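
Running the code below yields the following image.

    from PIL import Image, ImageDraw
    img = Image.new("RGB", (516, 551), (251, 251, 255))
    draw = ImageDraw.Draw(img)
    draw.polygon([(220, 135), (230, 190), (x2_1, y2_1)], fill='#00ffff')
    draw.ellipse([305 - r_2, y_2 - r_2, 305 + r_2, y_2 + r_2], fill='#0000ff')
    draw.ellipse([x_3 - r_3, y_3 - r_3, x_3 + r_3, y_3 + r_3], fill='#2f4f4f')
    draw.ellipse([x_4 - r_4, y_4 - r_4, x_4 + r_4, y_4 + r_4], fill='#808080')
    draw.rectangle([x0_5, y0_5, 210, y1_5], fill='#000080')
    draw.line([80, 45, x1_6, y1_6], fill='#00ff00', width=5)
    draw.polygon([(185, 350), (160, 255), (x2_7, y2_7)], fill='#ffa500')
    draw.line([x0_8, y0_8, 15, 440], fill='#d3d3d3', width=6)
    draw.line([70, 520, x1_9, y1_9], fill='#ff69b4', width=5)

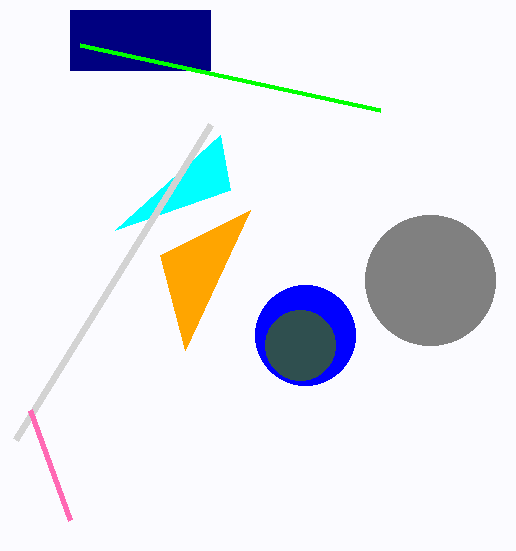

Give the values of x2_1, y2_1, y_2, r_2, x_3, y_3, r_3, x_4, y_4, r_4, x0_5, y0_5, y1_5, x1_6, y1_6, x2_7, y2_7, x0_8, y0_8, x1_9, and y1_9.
x2_1 = 115, y2_1 = 230, y_2 = 335, r_2 = 50, x_3 = 300, y_3 = 345, r_3 = 35, x_4 = 430, y_4 = 280, r_4 = 65, x0_5 = 70, y0_5 = 10, y1_5 = 70, x1_6 = 380, y1_6 = 110, x2_7 = 250, y2_7 = 210, x0_8 = 210, y0_8 = 125, x1_9 = 30, y1_9 = 410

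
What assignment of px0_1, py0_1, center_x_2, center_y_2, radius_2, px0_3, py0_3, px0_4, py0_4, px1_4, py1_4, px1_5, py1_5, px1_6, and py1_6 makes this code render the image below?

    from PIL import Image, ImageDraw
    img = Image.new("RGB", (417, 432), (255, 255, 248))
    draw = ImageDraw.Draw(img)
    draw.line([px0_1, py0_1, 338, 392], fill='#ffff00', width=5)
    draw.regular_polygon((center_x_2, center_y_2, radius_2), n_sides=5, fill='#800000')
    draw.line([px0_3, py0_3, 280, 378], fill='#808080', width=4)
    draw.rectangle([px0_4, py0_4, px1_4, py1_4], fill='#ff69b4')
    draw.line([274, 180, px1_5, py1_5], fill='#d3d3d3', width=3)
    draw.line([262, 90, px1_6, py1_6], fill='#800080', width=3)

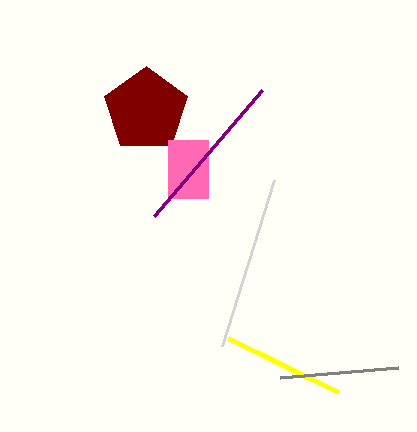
px0_1 = 228
py0_1 = 338
center_x_2 = 146
center_y_2 = 110
radius_2 = 44
px0_3 = 398
py0_3 = 368
px0_4 = 168
py0_4 = 140
px1_4 = 208
py1_4 = 198
px1_5 = 222
py1_5 = 346
px1_6 = 154
py1_6 = 216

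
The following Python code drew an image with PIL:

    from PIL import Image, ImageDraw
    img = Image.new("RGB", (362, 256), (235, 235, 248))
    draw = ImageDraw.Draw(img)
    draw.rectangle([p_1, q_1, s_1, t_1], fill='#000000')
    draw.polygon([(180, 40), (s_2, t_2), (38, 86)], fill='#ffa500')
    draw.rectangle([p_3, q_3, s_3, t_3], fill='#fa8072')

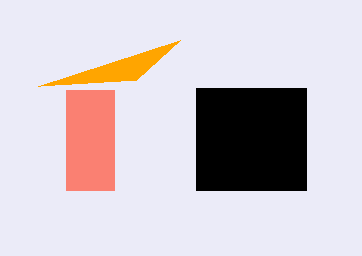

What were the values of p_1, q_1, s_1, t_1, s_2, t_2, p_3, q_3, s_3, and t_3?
p_1 = 196
q_1 = 88
s_1 = 306
t_1 = 190
s_2 = 136
t_2 = 80
p_3 = 66
q_3 = 90
s_3 = 114
t_3 = 190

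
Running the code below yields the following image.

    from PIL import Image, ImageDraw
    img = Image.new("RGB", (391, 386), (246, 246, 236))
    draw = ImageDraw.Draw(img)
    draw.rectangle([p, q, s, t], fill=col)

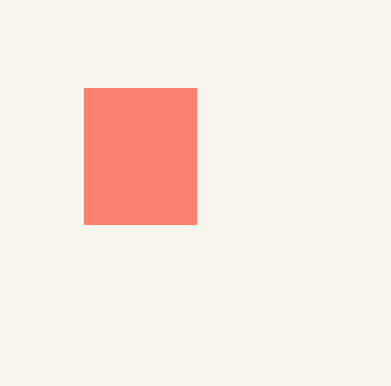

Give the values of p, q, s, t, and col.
p = 84; q = 88; s = 196; t = 224; col = 'salmon'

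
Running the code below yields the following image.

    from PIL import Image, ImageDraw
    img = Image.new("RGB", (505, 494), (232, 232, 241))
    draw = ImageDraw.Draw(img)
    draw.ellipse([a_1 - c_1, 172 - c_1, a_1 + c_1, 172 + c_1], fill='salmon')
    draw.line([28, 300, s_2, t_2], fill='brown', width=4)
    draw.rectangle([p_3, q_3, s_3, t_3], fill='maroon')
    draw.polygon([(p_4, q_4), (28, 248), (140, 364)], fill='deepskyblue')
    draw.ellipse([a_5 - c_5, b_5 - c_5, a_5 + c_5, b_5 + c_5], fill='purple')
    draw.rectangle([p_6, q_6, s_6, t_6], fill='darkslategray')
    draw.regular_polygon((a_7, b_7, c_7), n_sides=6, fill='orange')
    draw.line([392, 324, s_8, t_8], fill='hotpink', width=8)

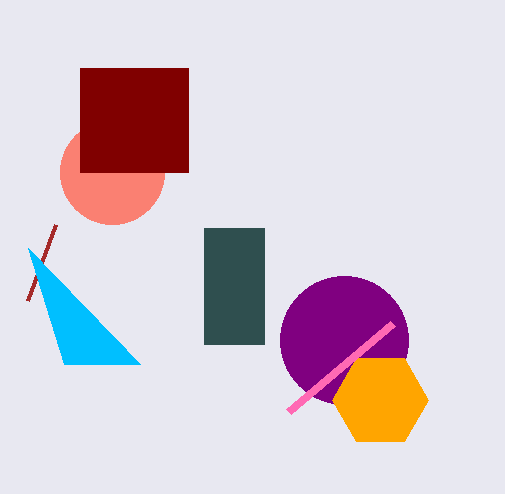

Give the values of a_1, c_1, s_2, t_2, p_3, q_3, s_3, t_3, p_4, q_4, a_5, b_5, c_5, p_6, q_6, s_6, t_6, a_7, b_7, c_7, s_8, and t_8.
a_1 = 112; c_1 = 52; s_2 = 56; t_2 = 224; p_3 = 80; q_3 = 68; s_3 = 188; t_3 = 172; p_4 = 64; q_4 = 364; a_5 = 344; b_5 = 340; c_5 = 64; p_6 = 204; q_6 = 228; s_6 = 264; t_6 = 344; a_7 = 380; b_7 = 400; c_7 = 48; s_8 = 288; t_8 = 412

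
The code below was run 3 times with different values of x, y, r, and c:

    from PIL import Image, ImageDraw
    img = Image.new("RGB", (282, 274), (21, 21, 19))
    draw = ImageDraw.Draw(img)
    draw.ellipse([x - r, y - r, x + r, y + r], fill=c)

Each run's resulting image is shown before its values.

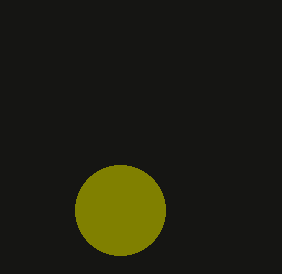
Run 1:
x = 120; y = 210; r = 45; c = 'olive'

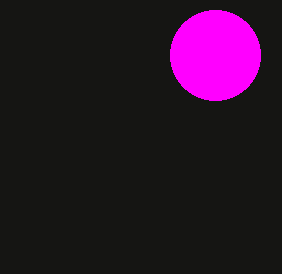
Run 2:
x = 215; y = 55; r = 45; c = 'magenta'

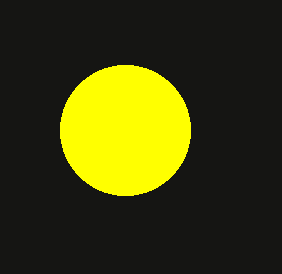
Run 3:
x = 125, y = 130, r = 65, c = 'yellow'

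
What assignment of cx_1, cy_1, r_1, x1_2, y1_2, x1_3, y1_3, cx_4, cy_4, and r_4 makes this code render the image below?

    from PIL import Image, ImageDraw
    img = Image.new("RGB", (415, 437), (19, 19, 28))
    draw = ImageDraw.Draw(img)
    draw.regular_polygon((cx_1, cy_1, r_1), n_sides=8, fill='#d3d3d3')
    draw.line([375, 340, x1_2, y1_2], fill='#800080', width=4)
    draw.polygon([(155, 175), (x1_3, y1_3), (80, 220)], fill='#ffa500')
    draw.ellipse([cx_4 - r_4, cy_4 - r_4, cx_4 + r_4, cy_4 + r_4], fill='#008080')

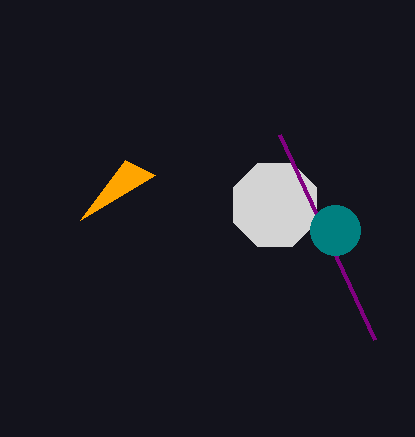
cx_1 = 275
cy_1 = 205
r_1 = 45
x1_2 = 280
y1_2 = 135
x1_3 = 125
y1_3 = 160
cx_4 = 335
cy_4 = 230
r_4 = 25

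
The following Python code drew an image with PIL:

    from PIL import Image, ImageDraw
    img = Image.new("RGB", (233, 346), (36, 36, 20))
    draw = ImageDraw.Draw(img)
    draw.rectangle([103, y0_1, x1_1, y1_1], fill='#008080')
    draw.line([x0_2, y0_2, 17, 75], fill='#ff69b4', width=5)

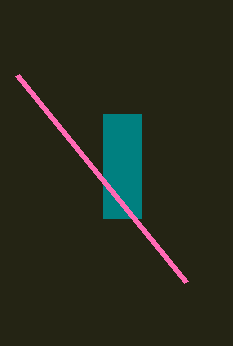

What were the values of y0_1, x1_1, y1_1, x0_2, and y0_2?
y0_1 = 114
x1_1 = 141
y1_1 = 218
x0_2 = 186
y0_2 = 282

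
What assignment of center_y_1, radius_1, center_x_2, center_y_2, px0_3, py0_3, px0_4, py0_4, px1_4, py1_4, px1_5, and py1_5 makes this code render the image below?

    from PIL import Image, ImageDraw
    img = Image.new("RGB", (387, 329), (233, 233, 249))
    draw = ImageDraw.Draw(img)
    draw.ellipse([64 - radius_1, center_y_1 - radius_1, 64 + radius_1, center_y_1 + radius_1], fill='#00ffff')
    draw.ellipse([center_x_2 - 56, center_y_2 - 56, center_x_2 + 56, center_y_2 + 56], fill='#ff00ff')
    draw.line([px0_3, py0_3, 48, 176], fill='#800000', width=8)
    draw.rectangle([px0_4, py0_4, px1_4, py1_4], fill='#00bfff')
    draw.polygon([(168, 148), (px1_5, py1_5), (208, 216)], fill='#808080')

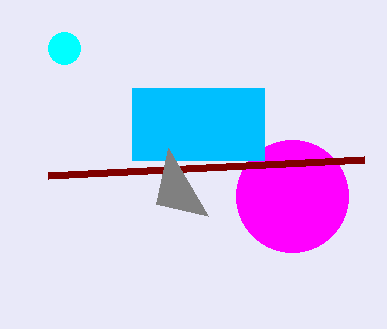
center_y_1 = 48, radius_1 = 16, center_x_2 = 292, center_y_2 = 196, px0_3 = 364, py0_3 = 160, px0_4 = 132, py0_4 = 88, px1_4 = 264, py1_4 = 160, px1_5 = 156, py1_5 = 204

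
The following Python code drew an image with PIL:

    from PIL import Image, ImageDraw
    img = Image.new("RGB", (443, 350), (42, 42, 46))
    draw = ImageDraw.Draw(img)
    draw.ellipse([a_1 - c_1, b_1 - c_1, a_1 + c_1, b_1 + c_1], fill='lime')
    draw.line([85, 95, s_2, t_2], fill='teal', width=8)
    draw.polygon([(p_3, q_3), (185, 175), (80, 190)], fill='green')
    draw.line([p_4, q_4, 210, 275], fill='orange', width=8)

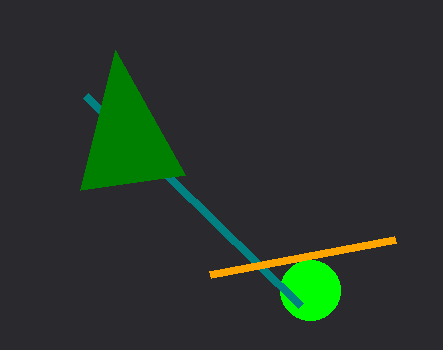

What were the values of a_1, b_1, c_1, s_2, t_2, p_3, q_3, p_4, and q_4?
a_1 = 310
b_1 = 290
c_1 = 30
s_2 = 300
t_2 = 305
p_3 = 115
q_3 = 50
p_4 = 395
q_4 = 240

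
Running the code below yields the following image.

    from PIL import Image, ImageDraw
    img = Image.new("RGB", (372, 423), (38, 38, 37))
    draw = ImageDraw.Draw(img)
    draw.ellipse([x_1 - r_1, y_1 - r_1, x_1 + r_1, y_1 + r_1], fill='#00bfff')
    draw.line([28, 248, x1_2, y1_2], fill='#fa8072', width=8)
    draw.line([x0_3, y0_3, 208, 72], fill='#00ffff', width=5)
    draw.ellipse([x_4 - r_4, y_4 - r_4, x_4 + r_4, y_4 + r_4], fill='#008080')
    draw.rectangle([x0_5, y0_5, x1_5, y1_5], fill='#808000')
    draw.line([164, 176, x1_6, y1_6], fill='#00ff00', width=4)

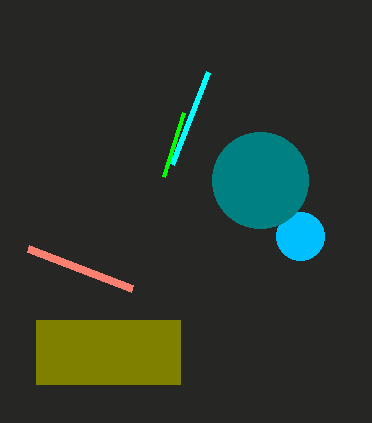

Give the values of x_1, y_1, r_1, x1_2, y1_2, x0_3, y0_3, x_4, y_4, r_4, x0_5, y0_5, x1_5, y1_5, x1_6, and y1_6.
x_1 = 300; y_1 = 236; r_1 = 24; x1_2 = 132; y1_2 = 288; x0_3 = 172; y0_3 = 164; x_4 = 260; y_4 = 180; r_4 = 48; x0_5 = 36; y0_5 = 320; x1_5 = 180; y1_5 = 384; x1_6 = 184; y1_6 = 112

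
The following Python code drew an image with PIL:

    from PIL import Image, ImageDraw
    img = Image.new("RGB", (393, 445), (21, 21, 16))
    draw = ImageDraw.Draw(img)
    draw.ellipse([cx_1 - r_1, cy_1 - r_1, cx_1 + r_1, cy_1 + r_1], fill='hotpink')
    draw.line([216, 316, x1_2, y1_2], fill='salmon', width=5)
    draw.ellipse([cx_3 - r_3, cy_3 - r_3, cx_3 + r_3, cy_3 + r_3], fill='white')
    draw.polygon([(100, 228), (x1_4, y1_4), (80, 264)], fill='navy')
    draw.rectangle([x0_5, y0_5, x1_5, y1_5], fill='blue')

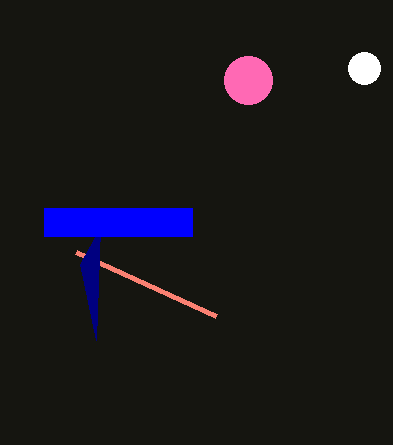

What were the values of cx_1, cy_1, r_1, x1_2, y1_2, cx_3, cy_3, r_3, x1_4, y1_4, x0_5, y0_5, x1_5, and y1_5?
cx_1 = 248
cy_1 = 80
r_1 = 24
x1_2 = 76
y1_2 = 252
cx_3 = 364
cy_3 = 68
r_3 = 16
x1_4 = 96
y1_4 = 340
x0_5 = 44
y0_5 = 208
x1_5 = 192
y1_5 = 236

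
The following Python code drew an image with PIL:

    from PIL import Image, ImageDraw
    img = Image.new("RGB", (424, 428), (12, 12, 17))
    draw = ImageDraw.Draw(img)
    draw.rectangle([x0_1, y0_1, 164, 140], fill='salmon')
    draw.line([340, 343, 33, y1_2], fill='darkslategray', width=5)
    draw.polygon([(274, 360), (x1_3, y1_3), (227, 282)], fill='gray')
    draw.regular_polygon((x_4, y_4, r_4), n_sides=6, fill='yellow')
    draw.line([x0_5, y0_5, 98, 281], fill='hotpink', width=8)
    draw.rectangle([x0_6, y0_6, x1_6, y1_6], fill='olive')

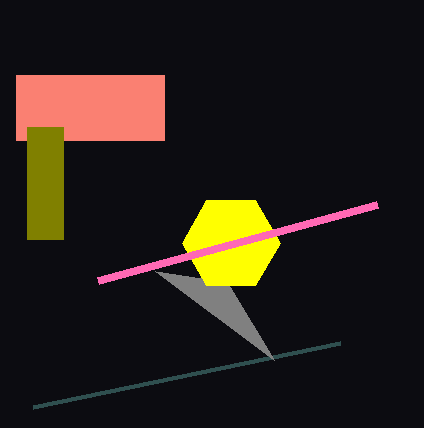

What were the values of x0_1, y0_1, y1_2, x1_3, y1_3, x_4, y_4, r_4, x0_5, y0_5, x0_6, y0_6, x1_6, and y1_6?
x0_1 = 16, y0_1 = 75, y1_2 = 407, x1_3 = 155, y1_3 = 271, x_4 = 231, y_4 = 243, r_4 = 49, x0_5 = 377, y0_5 = 205, x0_6 = 27, y0_6 = 127, x1_6 = 63, y1_6 = 239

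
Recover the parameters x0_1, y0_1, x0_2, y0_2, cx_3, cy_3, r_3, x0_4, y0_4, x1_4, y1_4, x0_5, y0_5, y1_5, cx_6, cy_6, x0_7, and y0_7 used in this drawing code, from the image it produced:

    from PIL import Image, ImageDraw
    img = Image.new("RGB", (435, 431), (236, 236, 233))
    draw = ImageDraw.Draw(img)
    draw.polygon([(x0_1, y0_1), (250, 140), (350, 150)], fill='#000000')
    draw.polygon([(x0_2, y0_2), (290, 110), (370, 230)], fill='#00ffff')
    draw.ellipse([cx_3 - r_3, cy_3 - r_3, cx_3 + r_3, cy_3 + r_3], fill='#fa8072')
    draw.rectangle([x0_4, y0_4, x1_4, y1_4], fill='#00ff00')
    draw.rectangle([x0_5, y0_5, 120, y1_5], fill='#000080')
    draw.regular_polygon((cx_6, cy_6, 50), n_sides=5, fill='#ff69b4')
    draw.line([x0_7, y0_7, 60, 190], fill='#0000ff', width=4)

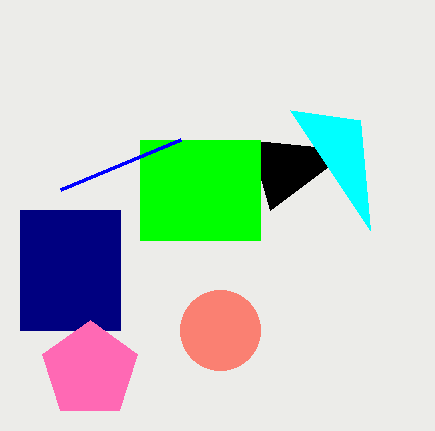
x0_1 = 270
y0_1 = 210
x0_2 = 360
y0_2 = 120
cx_3 = 220
cy_3 = 330
r_3 = 40
x0_4 = 140
y0_4 = 140
x1_4 = 260
y1_4 = 240
x0_5 = 20
y0_5 = 210
y1_5 = 330
cx_6 = 90
cy_6 = 370
x0_7 = 180
y0_7 = 140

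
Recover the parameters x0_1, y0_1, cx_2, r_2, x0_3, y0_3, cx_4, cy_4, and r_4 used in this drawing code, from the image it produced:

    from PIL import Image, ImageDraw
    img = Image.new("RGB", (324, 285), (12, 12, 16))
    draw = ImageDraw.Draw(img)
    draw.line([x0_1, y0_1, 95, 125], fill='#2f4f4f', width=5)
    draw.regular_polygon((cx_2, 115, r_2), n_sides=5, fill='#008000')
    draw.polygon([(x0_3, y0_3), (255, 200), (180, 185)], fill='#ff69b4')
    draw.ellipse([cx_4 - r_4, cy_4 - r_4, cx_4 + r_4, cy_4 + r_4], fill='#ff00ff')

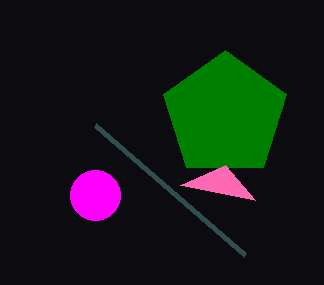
x0_1 = 245; y0_1 = 255; cx_2 = 225; r_2 = 65; x0_3 = 225; y0_3 = 165; cx_4 = 95; cy_4 = 195; r_4 = 25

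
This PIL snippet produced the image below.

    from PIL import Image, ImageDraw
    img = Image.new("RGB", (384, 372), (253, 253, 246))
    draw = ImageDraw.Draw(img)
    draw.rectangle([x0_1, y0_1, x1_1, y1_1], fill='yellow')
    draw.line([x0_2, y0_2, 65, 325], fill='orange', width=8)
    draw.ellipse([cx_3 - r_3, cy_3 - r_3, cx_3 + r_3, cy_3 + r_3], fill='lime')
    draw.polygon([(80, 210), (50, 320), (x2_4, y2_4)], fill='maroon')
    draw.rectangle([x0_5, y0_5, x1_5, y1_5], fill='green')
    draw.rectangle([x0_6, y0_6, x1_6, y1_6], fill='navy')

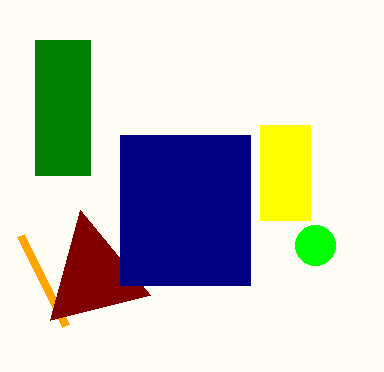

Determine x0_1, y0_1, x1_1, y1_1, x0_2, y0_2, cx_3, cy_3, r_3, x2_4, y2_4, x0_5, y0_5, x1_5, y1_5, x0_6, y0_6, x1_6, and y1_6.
x0_1 = 260, y0_1 = 125, x1_1 = 310, y1_1 = 220, x0_2 = 20, y0_2 = 235, cx_3 = 315, cy_3 = 245, r_3 = 20, x2_4 = 150, y2_4 = 295, x0_5 = 35, y0_5 = 40, x1_5 = 90, y1_5 = 175, x0_6 = 120, y0_6 = 135, x1_6 = 250, y1_6 = 285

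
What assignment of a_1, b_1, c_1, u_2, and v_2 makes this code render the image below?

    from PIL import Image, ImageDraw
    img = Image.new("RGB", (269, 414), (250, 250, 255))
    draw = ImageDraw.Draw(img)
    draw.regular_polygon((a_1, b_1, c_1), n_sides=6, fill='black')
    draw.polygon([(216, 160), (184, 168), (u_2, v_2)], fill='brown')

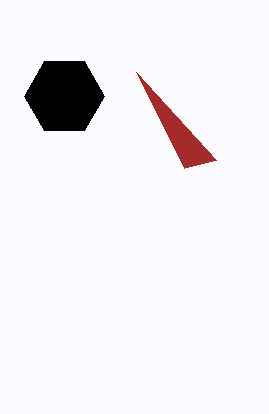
a_1 = 64
b_1 = 96
c_1 = 40
u_2 = 136
v_2 = 72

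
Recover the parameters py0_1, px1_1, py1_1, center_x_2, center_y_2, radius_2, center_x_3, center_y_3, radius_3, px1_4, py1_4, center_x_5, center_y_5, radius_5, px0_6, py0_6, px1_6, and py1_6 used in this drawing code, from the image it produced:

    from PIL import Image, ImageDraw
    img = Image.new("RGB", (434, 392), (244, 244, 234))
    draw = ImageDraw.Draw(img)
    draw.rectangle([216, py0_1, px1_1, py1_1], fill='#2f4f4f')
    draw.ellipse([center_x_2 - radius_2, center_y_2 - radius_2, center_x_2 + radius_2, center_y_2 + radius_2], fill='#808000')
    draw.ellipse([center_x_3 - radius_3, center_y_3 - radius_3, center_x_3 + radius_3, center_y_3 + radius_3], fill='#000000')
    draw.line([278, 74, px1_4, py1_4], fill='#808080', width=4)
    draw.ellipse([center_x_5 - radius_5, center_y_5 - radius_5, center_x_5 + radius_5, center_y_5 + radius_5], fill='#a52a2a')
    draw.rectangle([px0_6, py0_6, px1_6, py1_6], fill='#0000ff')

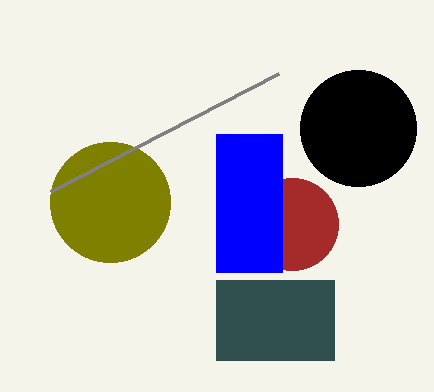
py0_1 = 280, px1_1 = 334, py1_1 = 360, center_x_2 = 110, center_y_2 = 202, radius_2 = 60, center_x_3 = 358, center_y_3 = 128, radius_3 = 58, px1_4 = 50, py1_4 = 192, center_x_5 = 292, center_y_5 = 224, radius_5 = 46, px0_6 = 216, py0_6 = 134, px1_6 = 282, py1_6 = 272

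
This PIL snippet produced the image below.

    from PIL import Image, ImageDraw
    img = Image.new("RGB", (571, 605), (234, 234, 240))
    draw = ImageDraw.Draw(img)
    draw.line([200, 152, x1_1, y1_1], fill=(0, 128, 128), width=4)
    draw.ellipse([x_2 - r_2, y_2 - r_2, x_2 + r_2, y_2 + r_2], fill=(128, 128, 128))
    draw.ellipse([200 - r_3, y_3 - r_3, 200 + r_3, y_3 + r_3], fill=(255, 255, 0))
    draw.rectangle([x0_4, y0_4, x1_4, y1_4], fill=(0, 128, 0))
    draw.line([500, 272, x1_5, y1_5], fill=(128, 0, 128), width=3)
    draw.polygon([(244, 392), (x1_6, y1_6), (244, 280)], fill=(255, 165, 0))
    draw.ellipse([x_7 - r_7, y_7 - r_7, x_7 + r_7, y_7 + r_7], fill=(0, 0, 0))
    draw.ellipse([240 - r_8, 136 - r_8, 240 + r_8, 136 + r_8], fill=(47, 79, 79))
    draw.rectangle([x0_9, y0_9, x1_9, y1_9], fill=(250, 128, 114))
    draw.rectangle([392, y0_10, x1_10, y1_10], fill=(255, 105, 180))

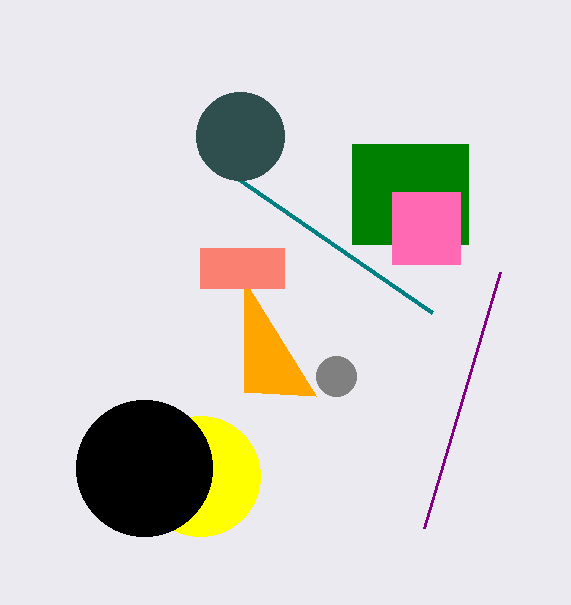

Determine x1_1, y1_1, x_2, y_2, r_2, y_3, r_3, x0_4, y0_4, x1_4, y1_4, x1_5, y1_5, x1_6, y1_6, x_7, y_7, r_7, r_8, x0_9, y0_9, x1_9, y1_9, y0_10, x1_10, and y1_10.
x1_1 = 432; y1_1 = 312; x_2 = 336; y_2 = 376; r_2 = 20; y_3 = 476; r_3 = 60; x0_4 = 352; y0_4 = 144; x1_4 = 468; y1_4 = 244; x1_5 = 424; y1_5 = 528; x1_6 = 316; y1_6 = 396; x_7 = 144; y_7 = 468; r_7 = 68; r_8 = 44; x0_9 = 200; y0_9 = 248; x1_9 = 284; y1_9 = 288; y0_10 = 192; x1_10 = 460; y1_10 = 264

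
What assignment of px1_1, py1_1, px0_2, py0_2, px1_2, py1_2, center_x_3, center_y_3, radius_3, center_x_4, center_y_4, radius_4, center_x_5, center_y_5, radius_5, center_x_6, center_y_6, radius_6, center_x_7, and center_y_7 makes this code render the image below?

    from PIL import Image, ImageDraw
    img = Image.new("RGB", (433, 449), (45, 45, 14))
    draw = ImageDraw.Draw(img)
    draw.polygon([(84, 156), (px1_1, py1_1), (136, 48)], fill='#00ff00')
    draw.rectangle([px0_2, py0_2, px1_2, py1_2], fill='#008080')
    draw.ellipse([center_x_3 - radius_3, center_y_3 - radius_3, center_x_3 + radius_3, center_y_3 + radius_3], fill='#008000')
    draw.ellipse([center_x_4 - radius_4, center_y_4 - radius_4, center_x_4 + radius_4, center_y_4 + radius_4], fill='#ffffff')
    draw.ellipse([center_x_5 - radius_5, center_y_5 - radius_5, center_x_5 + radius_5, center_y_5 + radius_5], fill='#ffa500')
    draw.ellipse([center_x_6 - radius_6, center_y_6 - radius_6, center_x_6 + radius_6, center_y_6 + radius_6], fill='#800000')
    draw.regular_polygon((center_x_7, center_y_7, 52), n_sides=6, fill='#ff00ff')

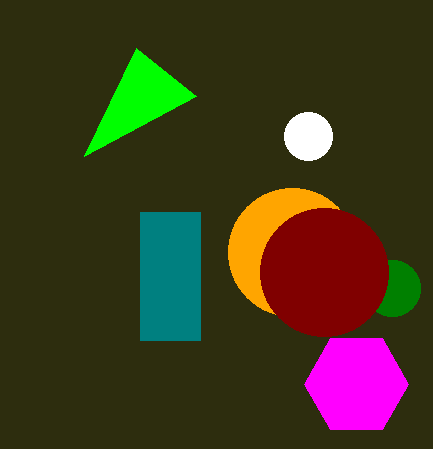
px1_1 = 196
py1_1 = 96
px0_2 = 140
py0_2 = 212
px1_2 = 200
py1_2 = 340
center_x_3 = 392
center_y_3 = 288
radius_3 = 28
center_x_4 = 308
center_y_4 = 136
radius_4 = 24
center_x_5 = 292
center_y_5 = 252
radius_5 = 64
center_x_6 = 324
center_y_6 = 272
radius_6 = 64
center_x_7 = 356
center_y_7 = 384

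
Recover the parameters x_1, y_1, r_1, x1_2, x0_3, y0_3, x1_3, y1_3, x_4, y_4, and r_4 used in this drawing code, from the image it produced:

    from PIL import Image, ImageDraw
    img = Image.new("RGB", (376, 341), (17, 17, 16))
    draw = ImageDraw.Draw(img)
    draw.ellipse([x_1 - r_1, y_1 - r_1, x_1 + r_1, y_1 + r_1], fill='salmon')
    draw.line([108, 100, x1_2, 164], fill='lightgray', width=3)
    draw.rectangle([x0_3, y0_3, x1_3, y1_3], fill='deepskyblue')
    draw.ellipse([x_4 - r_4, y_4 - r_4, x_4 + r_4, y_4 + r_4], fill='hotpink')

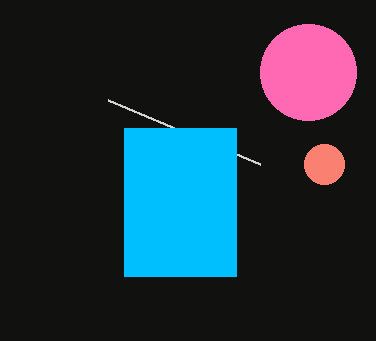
x_1 = 324; y_1 = 164; r_1 = 20; x1_2 = 260; x0_3 = 124; y0_3 = 128; x1_3 = 236; y1_3 = 276; x_4 = 308; y_4 = 72; r_4 = 48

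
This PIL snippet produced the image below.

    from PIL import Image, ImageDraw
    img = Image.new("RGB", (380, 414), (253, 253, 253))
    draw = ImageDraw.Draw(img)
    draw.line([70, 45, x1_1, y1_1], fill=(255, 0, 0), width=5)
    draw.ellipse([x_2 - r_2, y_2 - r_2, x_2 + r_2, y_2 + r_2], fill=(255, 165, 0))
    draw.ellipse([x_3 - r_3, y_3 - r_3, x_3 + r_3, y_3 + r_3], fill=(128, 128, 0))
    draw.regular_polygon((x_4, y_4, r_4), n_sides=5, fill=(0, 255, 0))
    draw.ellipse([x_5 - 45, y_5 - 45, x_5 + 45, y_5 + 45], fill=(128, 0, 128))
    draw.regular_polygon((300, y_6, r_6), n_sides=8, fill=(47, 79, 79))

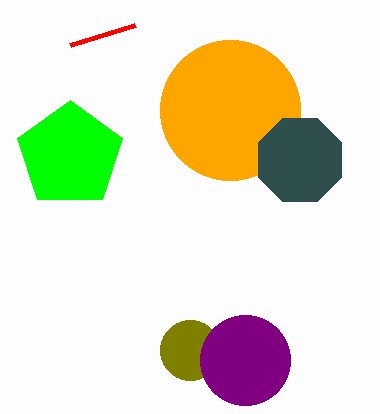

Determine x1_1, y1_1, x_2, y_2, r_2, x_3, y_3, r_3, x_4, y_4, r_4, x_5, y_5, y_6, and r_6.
x1_1 = 135; y1_1 = 25; x_2 = 230; y_2 = 110; r_2 = 70; x_3 = 190; y_3 = 350; r_3 = 30; x_4 = 70; y_4 = 155; r_4 = 55; x_5 = 245; y_5 = 360; y_6 = 160; r_6 = 45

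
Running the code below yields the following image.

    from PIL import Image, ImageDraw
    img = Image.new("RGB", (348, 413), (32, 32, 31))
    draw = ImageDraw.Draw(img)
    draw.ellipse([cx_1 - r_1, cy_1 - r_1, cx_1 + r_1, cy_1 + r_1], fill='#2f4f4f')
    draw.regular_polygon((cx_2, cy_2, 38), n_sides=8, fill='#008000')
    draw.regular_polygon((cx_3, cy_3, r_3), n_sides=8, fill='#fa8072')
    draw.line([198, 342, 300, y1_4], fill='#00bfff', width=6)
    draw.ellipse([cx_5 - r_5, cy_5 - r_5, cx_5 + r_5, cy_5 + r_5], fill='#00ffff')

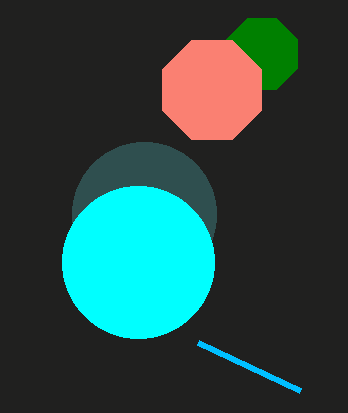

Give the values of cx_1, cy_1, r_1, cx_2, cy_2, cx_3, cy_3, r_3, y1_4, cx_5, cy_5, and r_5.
cx_1 = 144; cy_1 = 214; r_1 = 72; cx_2 = 262; cy_2 = 54; cx_3 = 212; cy_3 = 90; r_3 = 54; y1_4 = 390; cx_5 = 138; cy_5 = 262; r_5 = 76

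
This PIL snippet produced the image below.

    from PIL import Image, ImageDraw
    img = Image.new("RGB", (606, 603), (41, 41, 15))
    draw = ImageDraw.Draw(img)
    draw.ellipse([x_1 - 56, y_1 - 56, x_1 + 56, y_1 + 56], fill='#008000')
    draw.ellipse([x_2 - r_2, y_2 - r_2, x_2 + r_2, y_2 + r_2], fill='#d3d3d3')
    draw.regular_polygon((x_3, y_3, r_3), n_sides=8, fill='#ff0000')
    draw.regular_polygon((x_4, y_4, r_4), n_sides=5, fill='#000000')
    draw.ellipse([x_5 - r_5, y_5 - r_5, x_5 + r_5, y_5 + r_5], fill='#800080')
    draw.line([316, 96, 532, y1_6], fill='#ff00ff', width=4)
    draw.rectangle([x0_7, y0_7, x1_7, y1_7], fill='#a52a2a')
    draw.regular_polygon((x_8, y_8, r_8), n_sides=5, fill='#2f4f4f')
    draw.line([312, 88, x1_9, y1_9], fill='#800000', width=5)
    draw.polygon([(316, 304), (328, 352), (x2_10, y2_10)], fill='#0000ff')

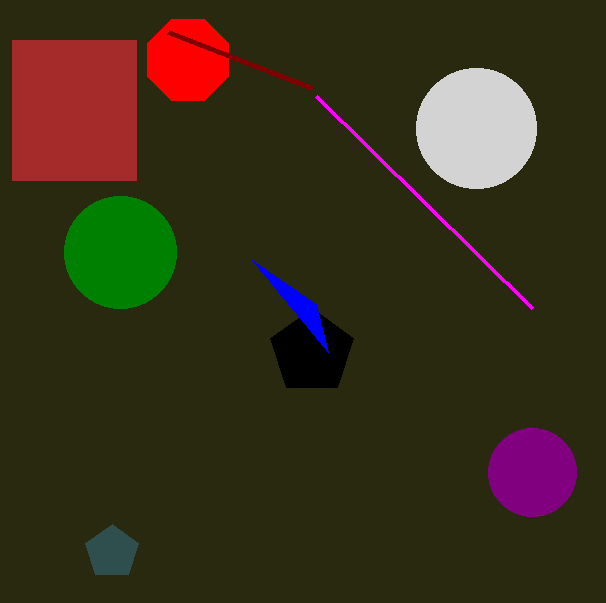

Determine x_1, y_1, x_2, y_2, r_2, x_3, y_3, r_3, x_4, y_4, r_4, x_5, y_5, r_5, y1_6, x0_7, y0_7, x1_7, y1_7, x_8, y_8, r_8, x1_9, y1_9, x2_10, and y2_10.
x_1 = 120; y_1 = 252; x_2 = 476; y_2 = 128; r_2 = 60; x_3 = 188; y_3 = 60; r_3 = 44; x_4 = 312; y_4 = 352; r_4 = 44; x_5 = 532; y_5 = 472; r_5 = 44; y1_6 = 308; x0_7 = 12; y0_7 = 40; x1_7 = 136; y1_7 = 180; x_8 = 112; y_8 = 552; r_8 = 28; x1_9 = 168; y1_9 = 32; x2_10 = 252; y2_10 = 260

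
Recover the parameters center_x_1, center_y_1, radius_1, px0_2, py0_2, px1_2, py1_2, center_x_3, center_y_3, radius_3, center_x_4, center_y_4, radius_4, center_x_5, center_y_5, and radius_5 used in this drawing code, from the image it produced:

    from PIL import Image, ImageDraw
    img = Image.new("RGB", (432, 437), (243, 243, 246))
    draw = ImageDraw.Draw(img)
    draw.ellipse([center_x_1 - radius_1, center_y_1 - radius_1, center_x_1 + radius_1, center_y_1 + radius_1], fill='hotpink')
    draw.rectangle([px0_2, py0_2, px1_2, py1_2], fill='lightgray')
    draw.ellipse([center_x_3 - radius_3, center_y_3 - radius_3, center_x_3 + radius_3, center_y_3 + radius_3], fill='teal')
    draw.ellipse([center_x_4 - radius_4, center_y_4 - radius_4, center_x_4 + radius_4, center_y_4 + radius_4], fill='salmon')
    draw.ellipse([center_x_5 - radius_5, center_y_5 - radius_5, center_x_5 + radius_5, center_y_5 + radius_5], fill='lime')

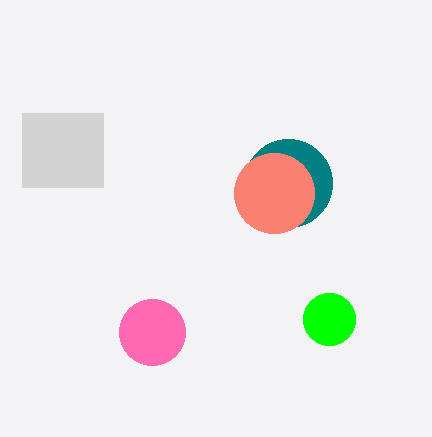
center_x_1 = 152; center_y_1 = 332; radius_1 = 33; px0_2 = 22; py0_2 = 113; px1_2 = 103; py1_2 = 187; center_x_3 = 288; center_y_3 = 183; radius_3 = 44; center_x_4 = 274; center_y_4 = 193; radius_4 = 40; center_x_5 = 329; center_y_5 = 319; radius_5 = 26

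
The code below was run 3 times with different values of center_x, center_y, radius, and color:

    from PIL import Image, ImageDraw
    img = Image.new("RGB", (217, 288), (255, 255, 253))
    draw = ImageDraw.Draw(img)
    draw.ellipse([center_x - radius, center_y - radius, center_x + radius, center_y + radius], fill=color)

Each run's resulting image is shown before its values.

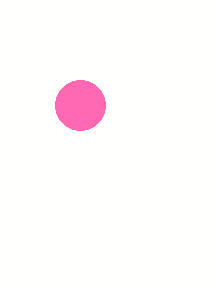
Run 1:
center_x = 80
center_y = 105
radius = 25
color = 'hotpink'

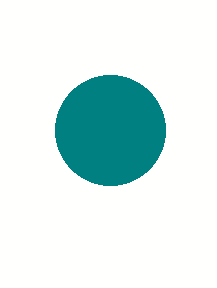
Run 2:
center_x = 110, center_y = 130, radius = 55, color = 'teal'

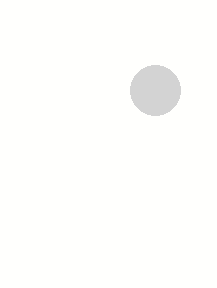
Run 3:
center_x = 155
center_y = 90
radius = 25
color = 'lightgray'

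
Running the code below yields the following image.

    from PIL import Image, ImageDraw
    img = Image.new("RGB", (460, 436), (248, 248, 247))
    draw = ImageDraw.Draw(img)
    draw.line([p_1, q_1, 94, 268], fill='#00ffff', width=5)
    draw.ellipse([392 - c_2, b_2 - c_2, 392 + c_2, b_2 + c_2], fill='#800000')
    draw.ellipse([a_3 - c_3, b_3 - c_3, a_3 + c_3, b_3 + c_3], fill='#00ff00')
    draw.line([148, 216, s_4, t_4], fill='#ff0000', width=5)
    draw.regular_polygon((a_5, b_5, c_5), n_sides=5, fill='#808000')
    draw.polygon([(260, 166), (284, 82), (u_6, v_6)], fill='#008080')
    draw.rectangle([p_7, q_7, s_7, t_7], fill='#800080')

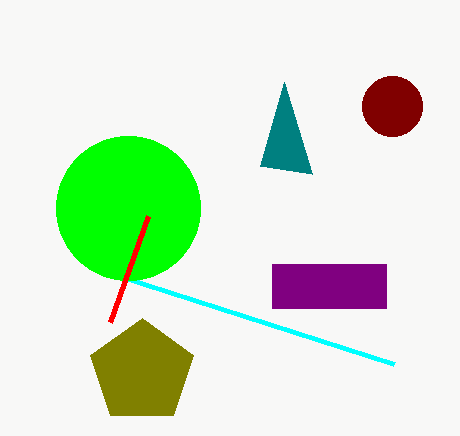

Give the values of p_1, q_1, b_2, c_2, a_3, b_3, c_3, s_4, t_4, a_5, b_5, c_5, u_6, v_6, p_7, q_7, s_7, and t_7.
p_1 = 394, q_1 = 364, b_2 = 106, c_2 = 30, a_3 = 128, b_3 = 208, c_3 = 72, s_4 = 110, t_4 = 322, a_5 = 142, b_5 = 372, c_5 = 54, u_6 = 312, v_6 = 174, p_7 = 272, q_7 = 264, s_7 = 386, t_7 = 308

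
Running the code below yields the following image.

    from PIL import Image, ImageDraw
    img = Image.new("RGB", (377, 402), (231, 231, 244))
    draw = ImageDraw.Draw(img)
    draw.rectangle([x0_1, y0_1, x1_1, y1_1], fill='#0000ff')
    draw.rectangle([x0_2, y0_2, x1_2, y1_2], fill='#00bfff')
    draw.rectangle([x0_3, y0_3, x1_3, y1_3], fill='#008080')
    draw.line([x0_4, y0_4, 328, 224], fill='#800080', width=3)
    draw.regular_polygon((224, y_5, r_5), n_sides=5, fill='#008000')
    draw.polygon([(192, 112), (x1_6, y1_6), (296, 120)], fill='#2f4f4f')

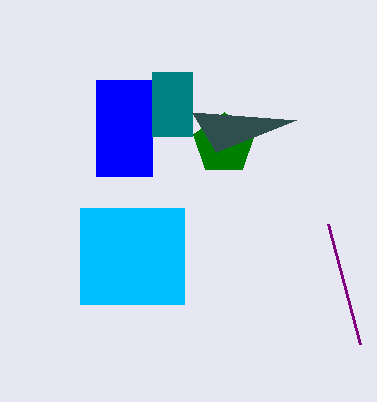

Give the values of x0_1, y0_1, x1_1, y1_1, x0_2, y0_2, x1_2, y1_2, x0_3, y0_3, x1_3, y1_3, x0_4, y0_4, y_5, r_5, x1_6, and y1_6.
x0_1 = 96
y0_1 = 80
x1_1 = 152
y1_1 = 176
x0_2 = 80
y0_2 = 208
x1_2 = 184
y1_2 = 304
x0_3 = 152
y0_3 = 72
x1_3 = 192
y1_3 = 136
x0_4 = 360
y0_4 = 344
y_5 = 144
r_5 = 32
x1_6 = 216
y1_6 = 152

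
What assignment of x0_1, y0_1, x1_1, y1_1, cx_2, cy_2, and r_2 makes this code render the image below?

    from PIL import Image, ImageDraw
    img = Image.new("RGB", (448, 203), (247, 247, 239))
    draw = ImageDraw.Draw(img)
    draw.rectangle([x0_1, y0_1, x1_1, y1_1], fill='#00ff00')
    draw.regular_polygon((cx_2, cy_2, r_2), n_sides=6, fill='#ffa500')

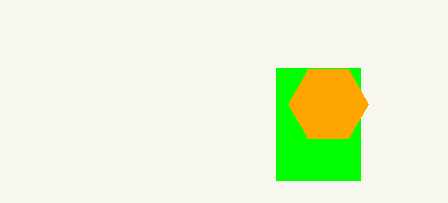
x0_1 = 276
y0_1 = 68
x1_1 = 360
y1_1 = 180
cx_2 = 328
cy_2 = 104
r_2 = 40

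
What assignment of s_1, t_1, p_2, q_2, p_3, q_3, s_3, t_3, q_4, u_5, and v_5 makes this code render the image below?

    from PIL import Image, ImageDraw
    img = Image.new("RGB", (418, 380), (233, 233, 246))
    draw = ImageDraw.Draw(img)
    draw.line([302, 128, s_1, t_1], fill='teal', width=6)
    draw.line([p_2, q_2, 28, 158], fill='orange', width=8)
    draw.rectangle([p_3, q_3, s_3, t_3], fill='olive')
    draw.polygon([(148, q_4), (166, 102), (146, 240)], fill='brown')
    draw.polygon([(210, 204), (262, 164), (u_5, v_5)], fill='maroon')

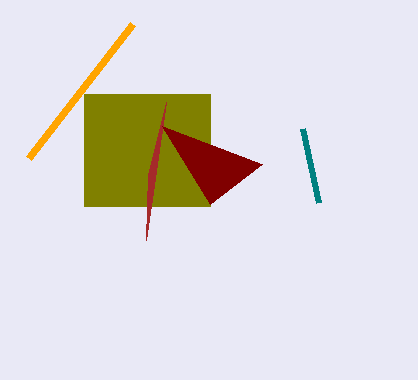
s_1 = 318
t_1 = 202
p_2 = 132
q_2 = 24
p_3 = 84
q_3 = 94
s_3 = 210
t_3 = 206
q_4 = 174
u_5 = 162
v_5 = 126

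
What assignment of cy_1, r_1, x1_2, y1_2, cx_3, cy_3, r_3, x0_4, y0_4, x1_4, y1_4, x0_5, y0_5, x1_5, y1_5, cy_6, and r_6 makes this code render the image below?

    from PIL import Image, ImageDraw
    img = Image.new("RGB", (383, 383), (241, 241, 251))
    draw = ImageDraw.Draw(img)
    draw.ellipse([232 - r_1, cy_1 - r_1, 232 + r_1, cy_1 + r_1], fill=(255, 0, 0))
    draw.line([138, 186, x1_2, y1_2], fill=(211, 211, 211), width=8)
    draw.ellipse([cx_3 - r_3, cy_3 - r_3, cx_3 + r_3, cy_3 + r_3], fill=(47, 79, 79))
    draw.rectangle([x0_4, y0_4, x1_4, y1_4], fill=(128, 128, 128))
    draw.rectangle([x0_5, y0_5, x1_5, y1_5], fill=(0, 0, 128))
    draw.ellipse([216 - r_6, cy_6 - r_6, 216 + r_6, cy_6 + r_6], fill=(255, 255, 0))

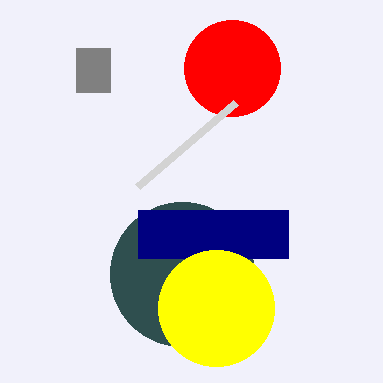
cy_1 = 68; r_1 = 48; x1_2 = 236; y1_2 = 102; cx_3 = 182; cy_3 = 274; r_3 = 72; x0_4 = 76; y0_4 = 48; x1_4 = 110; y1_4 = 92; x0_5 = 138; y0_5 = 210; x1_5 = 288; y1_5 = 258; cy_6 = 308; r_6 = 58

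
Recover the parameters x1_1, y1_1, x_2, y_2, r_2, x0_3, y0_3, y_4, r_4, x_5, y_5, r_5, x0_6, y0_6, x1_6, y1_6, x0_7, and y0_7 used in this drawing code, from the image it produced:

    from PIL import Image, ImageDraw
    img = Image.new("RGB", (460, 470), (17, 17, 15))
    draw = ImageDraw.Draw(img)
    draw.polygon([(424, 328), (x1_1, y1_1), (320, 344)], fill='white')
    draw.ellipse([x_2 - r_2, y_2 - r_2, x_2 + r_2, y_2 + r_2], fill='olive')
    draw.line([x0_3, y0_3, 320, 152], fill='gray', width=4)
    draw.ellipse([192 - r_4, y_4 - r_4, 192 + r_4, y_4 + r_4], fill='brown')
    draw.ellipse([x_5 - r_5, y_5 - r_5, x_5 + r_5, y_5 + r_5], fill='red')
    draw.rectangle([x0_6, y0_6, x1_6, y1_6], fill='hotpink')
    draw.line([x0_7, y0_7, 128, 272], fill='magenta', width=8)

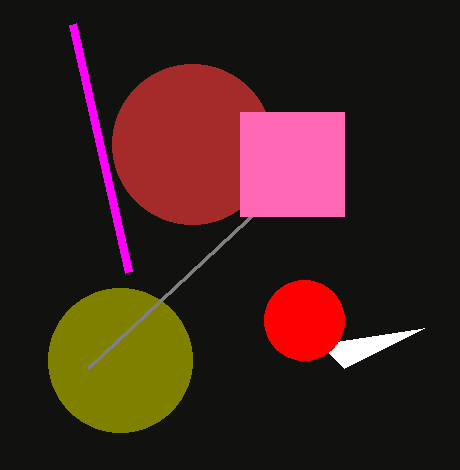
x1_1 = 344, y1_1 = 368, x_2 = 120, y_2 = 360, r_2 = 72, x0_3 = 88, y0_3 = 368, y_4 = 144, r_4 = 80, x_5 = 304, y_5 = 320, r_5 = 40, x0_6 = 240, y0_6 = 112, x1_6 = 344, y1_6 = 216, x0_7 = 72, y0_7 = 24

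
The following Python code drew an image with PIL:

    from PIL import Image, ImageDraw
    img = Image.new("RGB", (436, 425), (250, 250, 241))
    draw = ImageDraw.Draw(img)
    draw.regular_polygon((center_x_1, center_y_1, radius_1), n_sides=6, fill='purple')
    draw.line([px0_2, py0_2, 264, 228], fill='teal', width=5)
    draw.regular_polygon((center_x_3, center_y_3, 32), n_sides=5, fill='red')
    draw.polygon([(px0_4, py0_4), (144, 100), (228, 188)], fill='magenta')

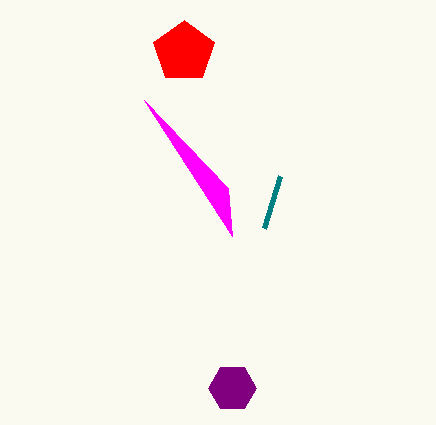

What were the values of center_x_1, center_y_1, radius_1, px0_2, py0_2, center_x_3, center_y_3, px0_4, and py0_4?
center_x_1 = 232; center_y_1 = 388; radius_1 = 24; px0_2 = 280; py0_2 = 176; center_x_3 = 184; center_y_3 = 52; px0_4 = 232; py0_4 = 236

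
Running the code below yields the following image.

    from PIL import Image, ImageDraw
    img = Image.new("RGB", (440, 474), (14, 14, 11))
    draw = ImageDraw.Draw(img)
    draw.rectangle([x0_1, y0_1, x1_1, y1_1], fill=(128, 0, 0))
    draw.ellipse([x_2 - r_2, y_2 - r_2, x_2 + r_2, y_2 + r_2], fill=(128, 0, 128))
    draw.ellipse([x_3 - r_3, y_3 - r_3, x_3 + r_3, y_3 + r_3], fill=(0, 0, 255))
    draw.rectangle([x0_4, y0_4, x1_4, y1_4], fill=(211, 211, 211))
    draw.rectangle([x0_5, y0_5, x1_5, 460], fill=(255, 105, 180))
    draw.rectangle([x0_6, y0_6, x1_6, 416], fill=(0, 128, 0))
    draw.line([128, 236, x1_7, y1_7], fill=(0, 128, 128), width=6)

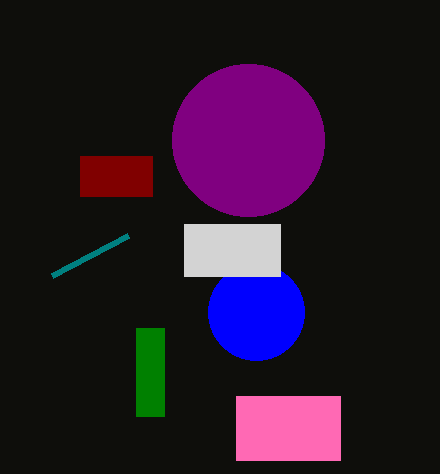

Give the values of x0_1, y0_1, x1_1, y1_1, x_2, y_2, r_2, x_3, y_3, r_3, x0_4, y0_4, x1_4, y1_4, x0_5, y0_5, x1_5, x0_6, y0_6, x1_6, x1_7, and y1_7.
x0_1 = 80, y0_1 = 156, x1_1 = 152, y1_1 = 196, x_2 = 248, y_2 = 140, r_2 = 76, x_3 = 256, y_3 = 312, r_3 = 48, x0_4 = 184, y0_4 = 224, x1_4 = 280, y1_4 = 276, x0_5 = 236, y0_5 = 396, x1_5 = 340, x0_6 = 136, y0_6 = 328, x1_6 = 164, x1_7 = 52, y1_7 = 276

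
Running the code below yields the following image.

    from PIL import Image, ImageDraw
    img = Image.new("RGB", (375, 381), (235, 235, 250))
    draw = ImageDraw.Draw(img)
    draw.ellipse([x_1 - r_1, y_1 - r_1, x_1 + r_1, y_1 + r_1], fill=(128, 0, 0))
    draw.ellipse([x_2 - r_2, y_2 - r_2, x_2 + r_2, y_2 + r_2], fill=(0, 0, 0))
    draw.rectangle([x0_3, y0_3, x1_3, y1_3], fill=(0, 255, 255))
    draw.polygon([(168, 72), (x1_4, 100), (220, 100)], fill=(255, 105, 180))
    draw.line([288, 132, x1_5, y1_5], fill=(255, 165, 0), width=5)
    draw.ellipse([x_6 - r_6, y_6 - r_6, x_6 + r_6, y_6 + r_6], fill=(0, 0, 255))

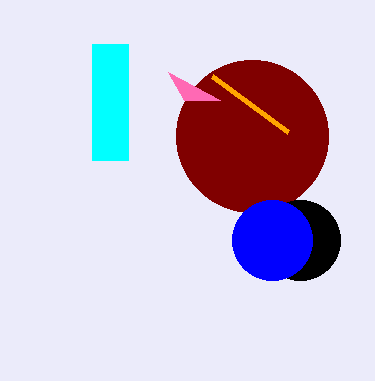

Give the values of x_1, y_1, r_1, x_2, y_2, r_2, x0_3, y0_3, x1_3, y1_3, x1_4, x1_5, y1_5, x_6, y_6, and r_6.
x_1 = 252, y_1 = 136, r_1 = 76, x_2 = 300, y_2 = 240, r_2 = 40, x0_3 = 92, y0_3 = 44, x1_3 = 128, y1_3 = 160, x1_4 = 184, x1_5 = 212, y1_5 = 76, x_6 = 272, y_6 = 240, r_6 = 40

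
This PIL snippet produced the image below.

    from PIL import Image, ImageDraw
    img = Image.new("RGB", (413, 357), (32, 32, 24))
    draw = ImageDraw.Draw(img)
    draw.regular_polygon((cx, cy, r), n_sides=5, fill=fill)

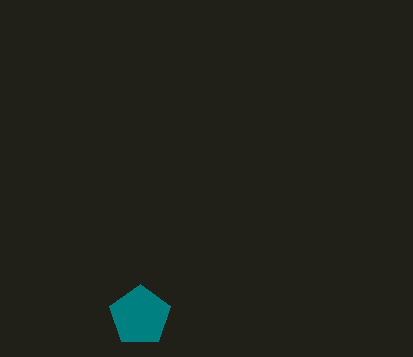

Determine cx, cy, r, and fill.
cx = 140
cy = 316
r = 32
fill = 'teal'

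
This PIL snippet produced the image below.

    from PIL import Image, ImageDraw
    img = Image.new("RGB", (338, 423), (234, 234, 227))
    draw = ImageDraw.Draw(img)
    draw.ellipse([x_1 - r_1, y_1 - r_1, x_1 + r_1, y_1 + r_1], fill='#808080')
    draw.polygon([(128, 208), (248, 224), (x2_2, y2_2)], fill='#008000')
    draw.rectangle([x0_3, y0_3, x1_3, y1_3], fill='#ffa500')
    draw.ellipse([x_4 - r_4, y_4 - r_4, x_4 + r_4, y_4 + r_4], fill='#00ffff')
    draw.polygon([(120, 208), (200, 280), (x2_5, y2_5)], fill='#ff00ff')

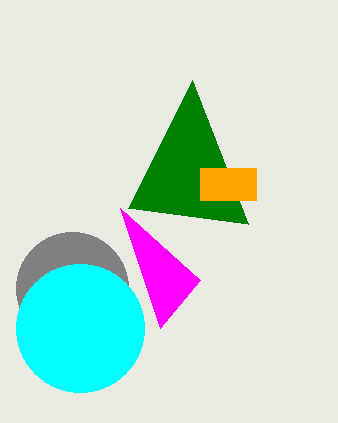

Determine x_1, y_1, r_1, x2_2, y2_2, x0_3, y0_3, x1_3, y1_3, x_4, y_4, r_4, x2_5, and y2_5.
x_1 = 72, y_1 = 288, r_1 = 56, x2_2 = 192, y2_2 = 80, x0_3 = 200, y0_3 = 168, x1_3 = 256, y1_3 = 200, x_4 = 80, y_4 = 328, r_4 = 64, x2_5 = 160, y2_5 = 328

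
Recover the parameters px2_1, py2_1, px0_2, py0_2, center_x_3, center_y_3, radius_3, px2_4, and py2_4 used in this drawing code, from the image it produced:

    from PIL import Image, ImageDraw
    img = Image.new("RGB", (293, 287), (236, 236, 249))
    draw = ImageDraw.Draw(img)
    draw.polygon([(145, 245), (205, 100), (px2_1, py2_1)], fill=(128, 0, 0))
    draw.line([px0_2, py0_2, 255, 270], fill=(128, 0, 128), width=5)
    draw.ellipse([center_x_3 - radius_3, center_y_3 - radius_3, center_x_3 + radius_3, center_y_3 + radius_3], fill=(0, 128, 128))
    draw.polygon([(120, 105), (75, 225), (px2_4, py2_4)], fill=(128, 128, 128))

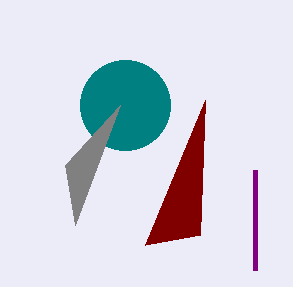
px2_1 = 200
py2_1 = 235
px0_2 = 255
py0_2 = 170
center_x_3 = 125
center_y_3 = 105
radius_3 = 45
px2_4 = 65
py2_4 = 165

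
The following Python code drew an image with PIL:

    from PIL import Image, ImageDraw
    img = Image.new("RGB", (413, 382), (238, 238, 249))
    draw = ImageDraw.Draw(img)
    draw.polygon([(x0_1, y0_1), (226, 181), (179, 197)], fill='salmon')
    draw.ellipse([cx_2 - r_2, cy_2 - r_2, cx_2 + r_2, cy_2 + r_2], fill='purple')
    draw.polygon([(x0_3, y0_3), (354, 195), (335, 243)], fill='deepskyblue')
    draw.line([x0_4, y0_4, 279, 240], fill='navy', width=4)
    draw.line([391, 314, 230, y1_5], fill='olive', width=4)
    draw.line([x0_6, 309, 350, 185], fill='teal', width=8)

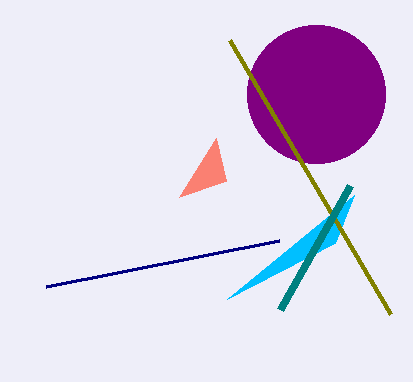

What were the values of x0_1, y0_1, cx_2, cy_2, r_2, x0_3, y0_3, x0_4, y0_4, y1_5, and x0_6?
x0_1 = 216
y0_1 = 138
cx_2 = 316
cy_2 = 94
r_2 = 69
x0_3 = 227
y0_3 = 299
x0_4 = 46
y0_4 = 286
y1_5 = 40
x0_6 = 280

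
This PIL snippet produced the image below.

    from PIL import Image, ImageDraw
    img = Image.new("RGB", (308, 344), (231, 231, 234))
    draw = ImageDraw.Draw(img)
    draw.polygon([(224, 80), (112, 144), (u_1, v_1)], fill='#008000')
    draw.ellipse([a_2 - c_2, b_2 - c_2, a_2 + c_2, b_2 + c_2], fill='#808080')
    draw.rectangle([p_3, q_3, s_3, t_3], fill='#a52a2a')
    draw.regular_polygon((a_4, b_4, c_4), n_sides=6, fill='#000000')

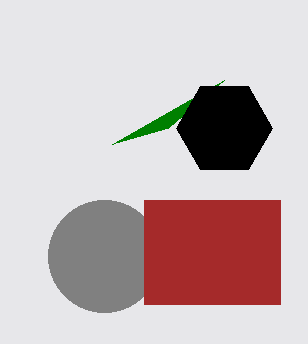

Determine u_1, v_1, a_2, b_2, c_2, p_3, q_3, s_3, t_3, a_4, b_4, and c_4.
u_1 = 168, v_1 = 128, a_2 = 104, b_2 = 256, c_2 = 56, p_3 = 144, q_3 = 200, s_3 = 280, t_3 = 304, a_4 = 224, b_4 = 128, c_4 = 48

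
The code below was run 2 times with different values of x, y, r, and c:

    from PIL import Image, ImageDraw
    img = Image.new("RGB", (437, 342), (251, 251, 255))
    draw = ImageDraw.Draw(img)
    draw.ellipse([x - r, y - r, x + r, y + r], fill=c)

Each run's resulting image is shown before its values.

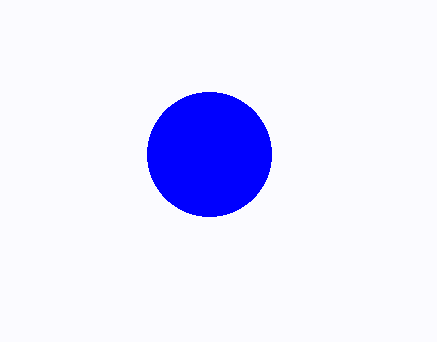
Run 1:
x = 209
y = 154
r = 62
c = 'blue'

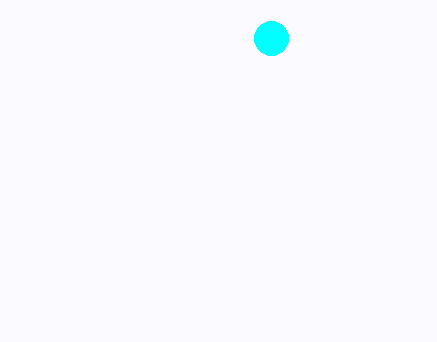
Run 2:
x = 271, y = 38, r = 17, c = 'cyan'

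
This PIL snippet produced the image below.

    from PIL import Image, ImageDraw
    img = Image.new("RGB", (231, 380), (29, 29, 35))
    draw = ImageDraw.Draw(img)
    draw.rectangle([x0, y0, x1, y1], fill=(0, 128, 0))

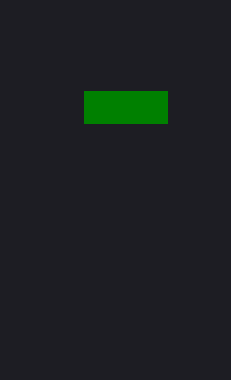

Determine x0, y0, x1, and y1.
x0 = 84
y0 = 91
x1 = 167
y1 = 123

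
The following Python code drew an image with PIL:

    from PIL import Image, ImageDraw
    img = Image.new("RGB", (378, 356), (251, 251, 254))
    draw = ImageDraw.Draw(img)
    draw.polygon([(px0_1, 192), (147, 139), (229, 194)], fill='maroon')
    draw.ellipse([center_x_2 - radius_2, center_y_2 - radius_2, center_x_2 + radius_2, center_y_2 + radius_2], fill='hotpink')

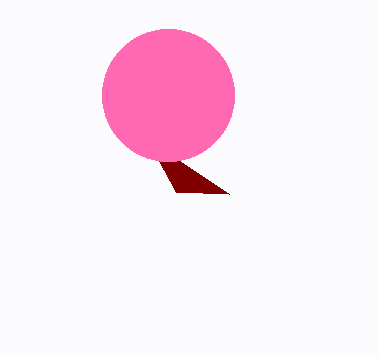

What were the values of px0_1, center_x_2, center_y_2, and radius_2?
px0_1 = 176, center_x_2 = 168, center_y_2 = 95, radius_2 = 66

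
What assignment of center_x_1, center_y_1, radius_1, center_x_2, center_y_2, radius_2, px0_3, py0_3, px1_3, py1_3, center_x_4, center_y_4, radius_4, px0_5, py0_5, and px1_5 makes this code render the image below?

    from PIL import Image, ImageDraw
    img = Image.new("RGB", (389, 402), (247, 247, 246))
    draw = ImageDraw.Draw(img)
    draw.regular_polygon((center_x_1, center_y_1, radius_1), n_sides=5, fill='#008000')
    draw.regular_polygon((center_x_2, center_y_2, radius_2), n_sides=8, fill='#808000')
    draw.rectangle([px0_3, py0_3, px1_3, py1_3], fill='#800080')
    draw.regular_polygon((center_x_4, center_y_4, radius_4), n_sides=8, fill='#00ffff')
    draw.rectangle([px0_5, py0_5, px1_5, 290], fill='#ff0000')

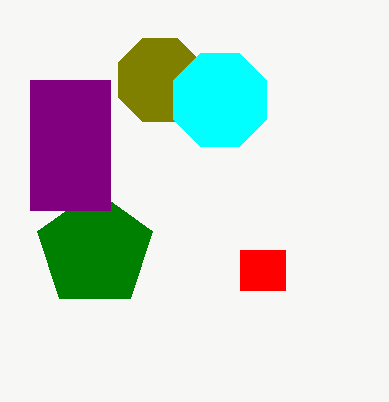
center_x_1 = 95; center_y_1 = 250; radius_1 = 60; center_x_2 = 160; center_y_2 = 80; radius_2 = 45; px0_3 = 30; py0_3 = 80; px1_3 = 110; py1_3 = 210; center_x_4 = 220; center_y_4 = 100; radius_4 = 50; px0_5 = 240; py0_5 = 250; px1_5 = 285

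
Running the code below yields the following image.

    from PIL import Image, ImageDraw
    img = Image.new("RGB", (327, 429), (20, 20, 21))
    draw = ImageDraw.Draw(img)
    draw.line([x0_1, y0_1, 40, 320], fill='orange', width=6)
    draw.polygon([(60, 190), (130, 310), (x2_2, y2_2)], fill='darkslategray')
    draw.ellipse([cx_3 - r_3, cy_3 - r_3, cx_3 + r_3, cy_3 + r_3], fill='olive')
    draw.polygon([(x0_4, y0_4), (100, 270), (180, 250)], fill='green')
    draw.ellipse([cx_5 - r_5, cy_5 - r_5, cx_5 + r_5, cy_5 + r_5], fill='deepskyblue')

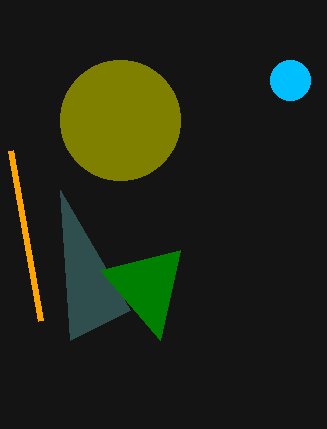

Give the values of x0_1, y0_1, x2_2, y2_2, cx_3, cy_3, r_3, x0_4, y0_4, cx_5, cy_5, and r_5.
x0_1 = 10; y0_1 = 150; x2_2 = 70; y2_2 = 340; cx_3 = 120; cy_3 = 120; r_3 = 60; x0_4 = 160; y0_4 = 340; cx_5 = 290; cy_5 = 80; r_5 = 20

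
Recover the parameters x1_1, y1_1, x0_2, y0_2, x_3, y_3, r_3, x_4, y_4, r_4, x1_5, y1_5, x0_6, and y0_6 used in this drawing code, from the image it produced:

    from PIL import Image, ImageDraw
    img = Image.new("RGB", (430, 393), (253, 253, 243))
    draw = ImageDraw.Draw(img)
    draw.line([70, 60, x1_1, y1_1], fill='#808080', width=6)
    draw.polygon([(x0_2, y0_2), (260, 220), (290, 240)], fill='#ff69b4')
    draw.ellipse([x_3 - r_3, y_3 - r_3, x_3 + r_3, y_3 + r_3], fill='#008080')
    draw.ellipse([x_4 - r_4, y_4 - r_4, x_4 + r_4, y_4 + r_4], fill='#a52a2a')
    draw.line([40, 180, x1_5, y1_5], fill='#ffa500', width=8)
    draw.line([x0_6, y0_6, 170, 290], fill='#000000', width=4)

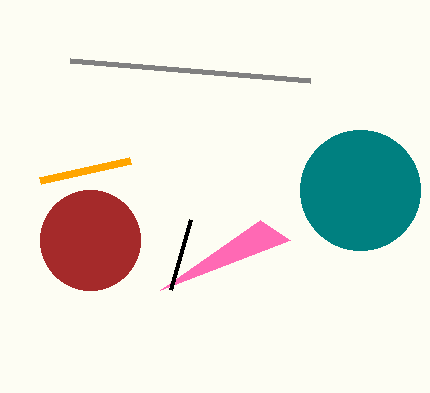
x1_1 = 310, y1_1 = 80, x0_2 = 160, y0_2 = 290, x_3 = 360, y_3 = 190, r_3 = 60, x_4 = 90, y_4 = 240, r_4 = 50, x1_5 = 130, y1_5 = 160, x0_6 = 190, y0_6 = 220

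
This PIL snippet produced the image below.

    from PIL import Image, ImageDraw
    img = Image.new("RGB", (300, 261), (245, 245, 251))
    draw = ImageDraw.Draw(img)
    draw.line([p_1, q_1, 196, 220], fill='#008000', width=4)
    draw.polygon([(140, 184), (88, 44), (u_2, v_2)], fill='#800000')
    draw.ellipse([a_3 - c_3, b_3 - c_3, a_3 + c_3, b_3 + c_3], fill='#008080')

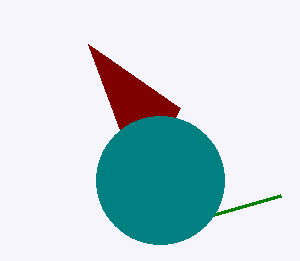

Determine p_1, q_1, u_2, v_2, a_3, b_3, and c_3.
p_1 = 280, q_1 = 196, u_2 = 180, v_2 = 108, a_3 = 160, b_3 = 180, c_3 = 64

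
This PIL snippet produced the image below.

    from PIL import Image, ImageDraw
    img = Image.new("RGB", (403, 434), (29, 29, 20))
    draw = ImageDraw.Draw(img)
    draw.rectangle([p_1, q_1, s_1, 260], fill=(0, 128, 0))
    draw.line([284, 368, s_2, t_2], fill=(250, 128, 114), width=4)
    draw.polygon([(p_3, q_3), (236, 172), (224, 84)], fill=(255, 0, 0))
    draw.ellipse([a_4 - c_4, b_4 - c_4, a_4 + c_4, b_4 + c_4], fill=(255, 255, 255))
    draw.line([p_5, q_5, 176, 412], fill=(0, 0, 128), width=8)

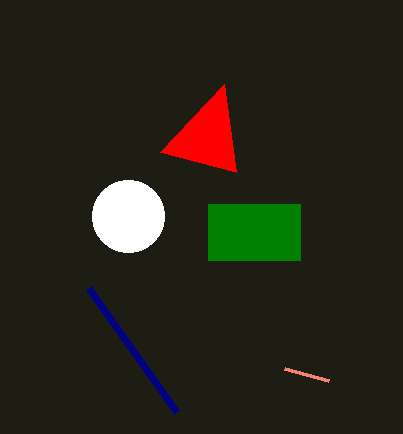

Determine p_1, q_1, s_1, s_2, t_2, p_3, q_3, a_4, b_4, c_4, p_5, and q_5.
p_1 = 208, q_1 = 204, s_1 = 300, s_2 = 328, t_2 = 380, p_3 = 160, q_3 = 152, a_4 = 128, b_4 = 216, c_4 = 36, p_5 = 88, q_5 = 288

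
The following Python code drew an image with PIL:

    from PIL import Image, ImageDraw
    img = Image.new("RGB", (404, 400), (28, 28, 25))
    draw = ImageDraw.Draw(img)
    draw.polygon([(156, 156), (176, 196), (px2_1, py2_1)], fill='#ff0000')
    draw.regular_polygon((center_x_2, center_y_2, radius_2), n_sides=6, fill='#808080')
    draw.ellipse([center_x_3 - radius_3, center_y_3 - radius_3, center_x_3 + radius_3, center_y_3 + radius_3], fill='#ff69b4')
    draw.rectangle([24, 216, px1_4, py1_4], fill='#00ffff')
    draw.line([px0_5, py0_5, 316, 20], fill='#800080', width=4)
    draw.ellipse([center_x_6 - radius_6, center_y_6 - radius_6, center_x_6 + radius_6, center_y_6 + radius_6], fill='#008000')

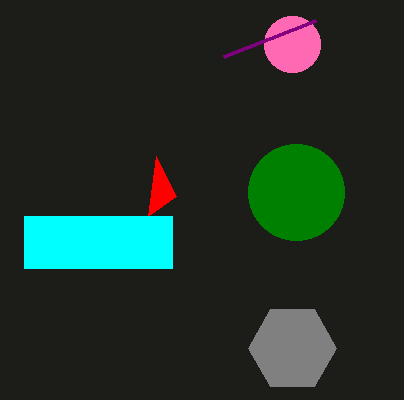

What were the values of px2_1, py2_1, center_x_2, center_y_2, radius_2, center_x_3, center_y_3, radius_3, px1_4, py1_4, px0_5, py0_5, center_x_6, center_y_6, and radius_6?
px2_1 = 148
py2_1 = 216
center_x_2 = 292
center_y_2 = 348
radius_2 = 44
center_x_3 = 292
center_y_3 = 44
radius_3 = 28
px1_4 = 172
py1_4 = 268
px0_5 = 224
py0_5 = 56
center_x_6 = 296
center_y_6 = 192
radius_6 = 48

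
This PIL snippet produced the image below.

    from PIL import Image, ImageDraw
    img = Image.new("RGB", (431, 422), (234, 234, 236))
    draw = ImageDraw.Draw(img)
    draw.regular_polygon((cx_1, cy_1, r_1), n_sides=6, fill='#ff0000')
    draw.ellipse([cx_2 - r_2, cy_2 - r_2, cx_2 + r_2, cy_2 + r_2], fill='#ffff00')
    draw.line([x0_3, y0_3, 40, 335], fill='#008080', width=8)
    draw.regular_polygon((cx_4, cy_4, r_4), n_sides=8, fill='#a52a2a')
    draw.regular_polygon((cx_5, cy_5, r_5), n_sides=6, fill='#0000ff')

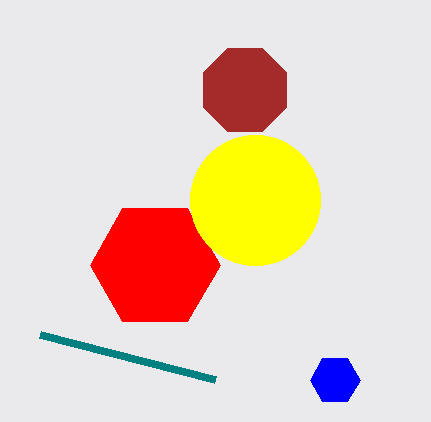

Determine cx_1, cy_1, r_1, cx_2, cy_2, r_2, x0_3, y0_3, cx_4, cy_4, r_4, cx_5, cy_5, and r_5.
cx_1 = 155; cy_1 = 265; r_1 = 65; cx_2 = 255; cy_2 = 200; r_2 = 65; x0_3 = 215; y0_3 = 380; cx_4 = 245; cy_4 = 90; r_4 = 45; cx_5 = 335; cy_5 = 380; r_5 = 25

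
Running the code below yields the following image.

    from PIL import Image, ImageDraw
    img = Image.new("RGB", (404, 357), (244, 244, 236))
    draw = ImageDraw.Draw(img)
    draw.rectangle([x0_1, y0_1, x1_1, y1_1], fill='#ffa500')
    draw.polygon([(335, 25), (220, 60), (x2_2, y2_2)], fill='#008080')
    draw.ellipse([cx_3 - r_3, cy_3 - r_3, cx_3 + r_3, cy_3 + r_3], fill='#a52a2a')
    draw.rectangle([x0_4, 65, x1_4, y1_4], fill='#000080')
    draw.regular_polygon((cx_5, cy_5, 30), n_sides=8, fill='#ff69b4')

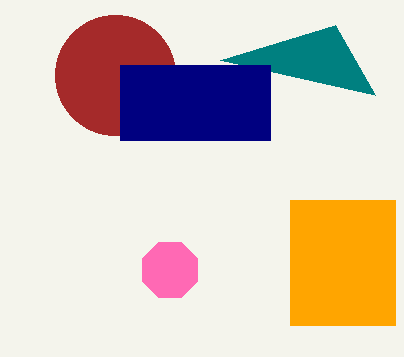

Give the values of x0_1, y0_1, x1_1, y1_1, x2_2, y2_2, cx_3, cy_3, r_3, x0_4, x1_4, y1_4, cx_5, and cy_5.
x0_1 = 290
y0_1 = 200
x1_1 = 395
y1_1 = 325
x2_2 = 375
y2_2 = 95
cx_3 = 115
cy_3 = 75
r_3 = 60
x0_4 = 120
x1_4 = 270
y1_4 = 140
cx_5 = 170
cy_5 = 270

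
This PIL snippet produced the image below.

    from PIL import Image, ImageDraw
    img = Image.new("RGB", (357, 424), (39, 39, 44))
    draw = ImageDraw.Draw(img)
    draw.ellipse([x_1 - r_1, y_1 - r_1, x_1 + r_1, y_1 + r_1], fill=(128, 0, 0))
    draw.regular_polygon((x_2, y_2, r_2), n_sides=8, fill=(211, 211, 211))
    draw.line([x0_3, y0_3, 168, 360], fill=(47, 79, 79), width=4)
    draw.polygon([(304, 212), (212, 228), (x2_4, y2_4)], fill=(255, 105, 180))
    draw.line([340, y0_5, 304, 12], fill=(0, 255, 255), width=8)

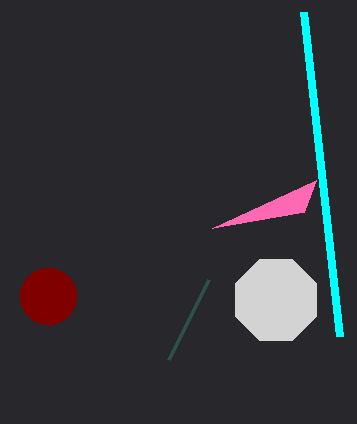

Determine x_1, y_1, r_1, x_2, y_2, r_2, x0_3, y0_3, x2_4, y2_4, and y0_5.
x_1 = 48
y_1 = 296
r_1 = 28
x_2 = 276
y_2 = 300
r_2 = 44
x0_3 = 208
y0_3 = 280
x2_4 = 316
y2_4 = 180
y0_5 = 336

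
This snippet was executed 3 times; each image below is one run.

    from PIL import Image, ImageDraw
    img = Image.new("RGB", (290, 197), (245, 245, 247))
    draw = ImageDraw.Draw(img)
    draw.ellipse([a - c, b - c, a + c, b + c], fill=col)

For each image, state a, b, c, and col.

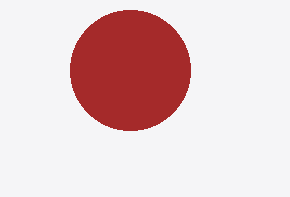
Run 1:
a = 130
b = 70
c = 60
col = 'brown'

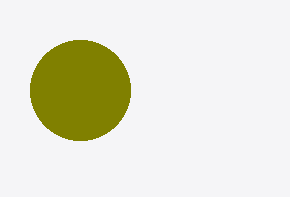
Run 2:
a = 80; b = 90; c = 50; col = 'olive'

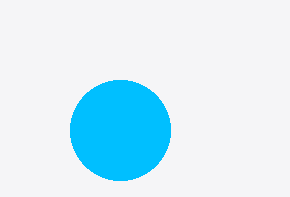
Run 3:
a = 120, b = 130, c = 50, col = 'deepskyblue'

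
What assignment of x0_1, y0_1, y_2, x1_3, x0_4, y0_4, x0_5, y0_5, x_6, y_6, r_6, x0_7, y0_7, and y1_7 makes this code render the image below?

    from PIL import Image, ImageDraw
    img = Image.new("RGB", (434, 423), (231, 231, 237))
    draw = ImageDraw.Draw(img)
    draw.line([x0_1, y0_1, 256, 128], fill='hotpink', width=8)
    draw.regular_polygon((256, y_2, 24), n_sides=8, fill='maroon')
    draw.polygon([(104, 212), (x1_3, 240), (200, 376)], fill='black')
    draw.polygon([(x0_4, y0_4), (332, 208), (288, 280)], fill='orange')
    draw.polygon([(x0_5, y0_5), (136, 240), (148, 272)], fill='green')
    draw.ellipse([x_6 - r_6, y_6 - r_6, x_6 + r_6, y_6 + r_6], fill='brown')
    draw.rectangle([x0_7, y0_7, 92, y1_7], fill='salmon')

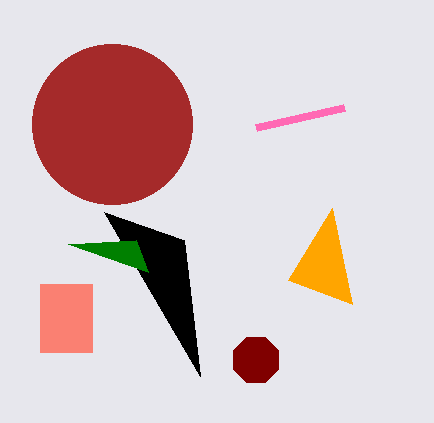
x0_1 = 344, y0_1 = 108, y_2 = 360, x1_3 = 184, x0_4 = 352, y0_4 = 304, x0_5 = 68, y0_5 = 244, x_6 = 112, y_6 = 124, r_6 = 80, x0_7 = 40, y0_7 = 284, y1_7 = 352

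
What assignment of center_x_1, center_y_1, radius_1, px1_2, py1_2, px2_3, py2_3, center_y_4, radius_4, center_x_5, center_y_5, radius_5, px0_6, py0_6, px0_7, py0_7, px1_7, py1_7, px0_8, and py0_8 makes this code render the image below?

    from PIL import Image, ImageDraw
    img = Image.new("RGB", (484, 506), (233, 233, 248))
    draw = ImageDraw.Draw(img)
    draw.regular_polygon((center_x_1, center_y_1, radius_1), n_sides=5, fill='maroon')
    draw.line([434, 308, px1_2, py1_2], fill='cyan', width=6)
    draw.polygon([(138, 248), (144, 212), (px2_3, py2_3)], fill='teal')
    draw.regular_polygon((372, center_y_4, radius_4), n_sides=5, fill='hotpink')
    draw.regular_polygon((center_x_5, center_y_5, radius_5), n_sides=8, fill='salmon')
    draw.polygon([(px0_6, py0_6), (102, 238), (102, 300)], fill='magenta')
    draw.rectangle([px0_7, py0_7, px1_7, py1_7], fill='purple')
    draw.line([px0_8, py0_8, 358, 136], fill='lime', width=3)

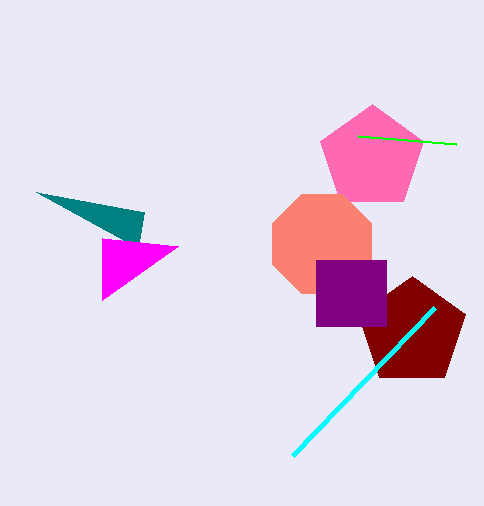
center_x_1 = 412
center_y_1 = 332
radius_1 = 56
px1_2 = 292
py1_2 = 456
px2_3 = 36
py2_3 = 192
center_y_4 = 158
radius_4 = 54
center_x_5 = 322
center_y_5 = 244
radius_5 = 54
px0_6 = 178
py0_6 = 246
px0_7 = 316
py0_7 = 260
px1_7 = 386
py1_7 = 326
px0_8 = 456
py0_8 = 144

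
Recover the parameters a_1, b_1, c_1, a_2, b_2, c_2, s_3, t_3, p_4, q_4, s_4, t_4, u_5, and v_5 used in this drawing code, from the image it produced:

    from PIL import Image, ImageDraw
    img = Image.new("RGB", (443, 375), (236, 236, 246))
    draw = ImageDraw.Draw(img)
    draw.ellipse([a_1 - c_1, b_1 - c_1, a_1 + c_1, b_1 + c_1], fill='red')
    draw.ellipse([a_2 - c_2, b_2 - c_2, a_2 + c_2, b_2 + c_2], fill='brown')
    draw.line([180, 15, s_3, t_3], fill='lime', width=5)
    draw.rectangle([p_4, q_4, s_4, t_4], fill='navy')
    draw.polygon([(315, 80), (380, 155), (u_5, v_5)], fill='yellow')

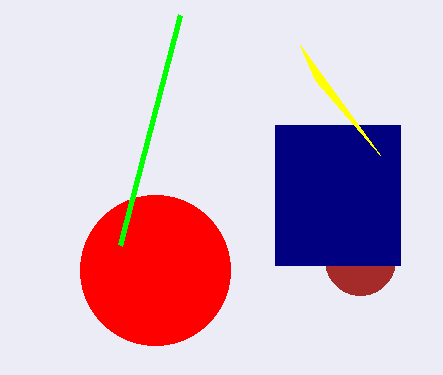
a_1 = 155; b_1 = 270; c_1 = 75; a_2 = 360; b_2 = 260; c_2 = 35; s_3 = 120; t_3 = 245; p_4 = 275; q_4 = 125; s_4 = 400; t_4 = 265; u_5 = 300; v_5 = 45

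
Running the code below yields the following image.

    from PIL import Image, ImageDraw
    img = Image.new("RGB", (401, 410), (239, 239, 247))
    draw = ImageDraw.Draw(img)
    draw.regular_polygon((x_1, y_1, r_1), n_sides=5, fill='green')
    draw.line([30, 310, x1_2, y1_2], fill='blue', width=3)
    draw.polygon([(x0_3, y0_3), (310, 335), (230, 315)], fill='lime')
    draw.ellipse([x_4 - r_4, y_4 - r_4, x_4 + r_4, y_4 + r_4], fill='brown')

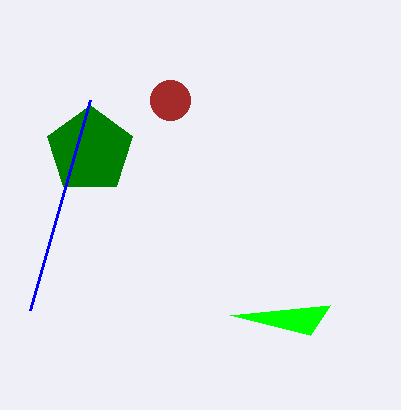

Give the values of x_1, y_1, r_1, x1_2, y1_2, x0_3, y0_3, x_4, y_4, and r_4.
x_1 = 90
y_1 = 150
r_1 = 45
x1_2 = 90
y1_2 = 100
x0_3 = 330
y0_3 = 305
x_4 = 170
y_4 = 100
r_4 = 20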